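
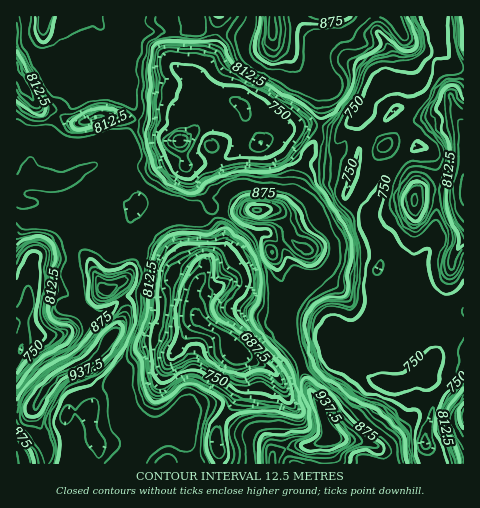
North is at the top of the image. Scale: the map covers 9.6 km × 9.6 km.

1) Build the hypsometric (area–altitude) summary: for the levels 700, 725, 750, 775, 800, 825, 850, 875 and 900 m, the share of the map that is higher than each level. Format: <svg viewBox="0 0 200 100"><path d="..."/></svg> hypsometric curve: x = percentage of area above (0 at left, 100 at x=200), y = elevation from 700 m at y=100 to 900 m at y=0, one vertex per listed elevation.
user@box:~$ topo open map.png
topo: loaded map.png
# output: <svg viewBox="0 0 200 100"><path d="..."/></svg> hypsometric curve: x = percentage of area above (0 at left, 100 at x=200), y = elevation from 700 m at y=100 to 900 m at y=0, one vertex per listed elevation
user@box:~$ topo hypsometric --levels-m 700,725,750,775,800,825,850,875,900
<svg viewBox="0 0 200 100"><path d="M193 100l-3-12-36-13-29-13-13-12-13-12-23-13-56-13-8-12"/></svg>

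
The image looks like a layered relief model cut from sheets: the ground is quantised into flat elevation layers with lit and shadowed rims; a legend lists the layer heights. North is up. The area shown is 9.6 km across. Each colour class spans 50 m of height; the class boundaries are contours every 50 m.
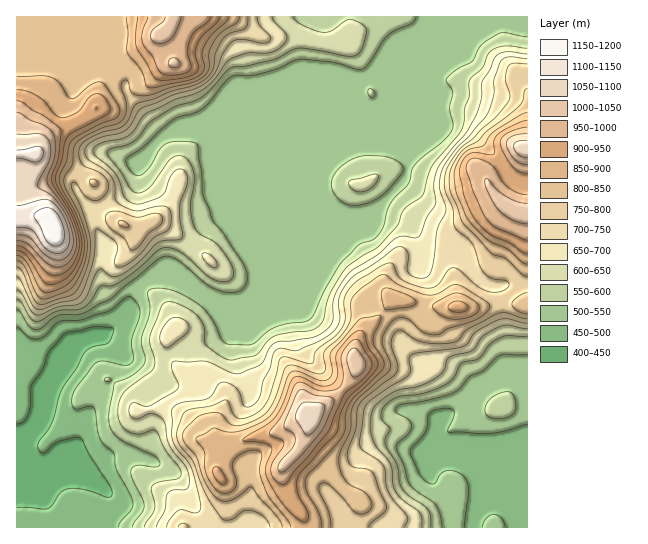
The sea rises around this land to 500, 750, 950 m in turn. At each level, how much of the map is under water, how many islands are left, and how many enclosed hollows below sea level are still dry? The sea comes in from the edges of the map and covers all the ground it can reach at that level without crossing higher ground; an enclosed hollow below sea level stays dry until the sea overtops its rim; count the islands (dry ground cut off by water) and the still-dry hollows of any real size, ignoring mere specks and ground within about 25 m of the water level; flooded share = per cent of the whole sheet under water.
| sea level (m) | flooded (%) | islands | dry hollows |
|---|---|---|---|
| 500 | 11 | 0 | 0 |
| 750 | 69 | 1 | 0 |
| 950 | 93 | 1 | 0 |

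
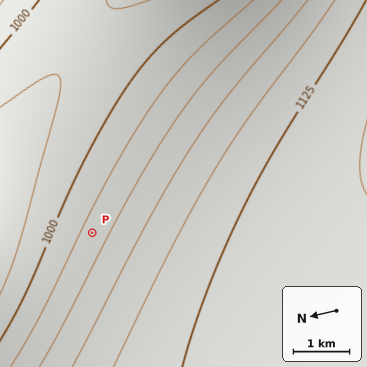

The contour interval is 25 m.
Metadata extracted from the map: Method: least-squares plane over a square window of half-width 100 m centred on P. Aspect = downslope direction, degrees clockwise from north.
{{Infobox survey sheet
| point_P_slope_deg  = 3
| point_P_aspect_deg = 39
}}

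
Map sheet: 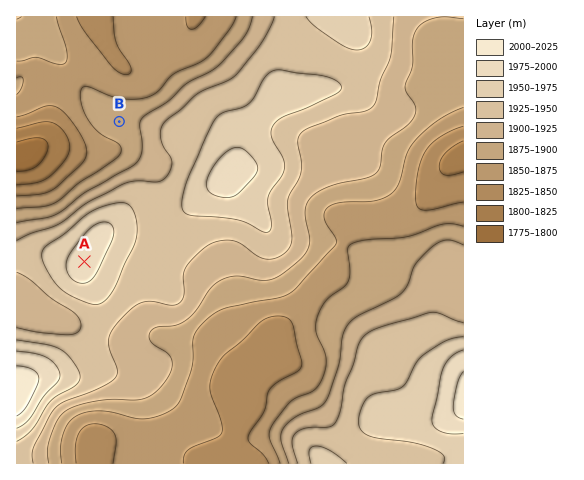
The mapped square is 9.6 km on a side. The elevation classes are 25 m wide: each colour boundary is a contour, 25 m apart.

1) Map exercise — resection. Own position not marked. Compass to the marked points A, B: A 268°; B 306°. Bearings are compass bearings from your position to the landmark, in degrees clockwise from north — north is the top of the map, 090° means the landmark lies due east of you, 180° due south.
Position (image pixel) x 302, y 254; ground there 1905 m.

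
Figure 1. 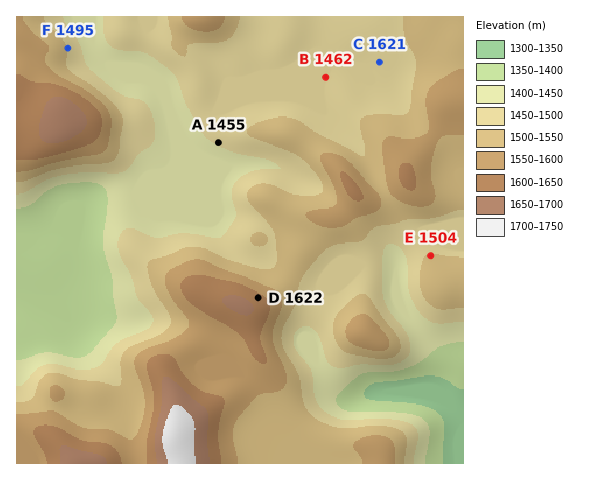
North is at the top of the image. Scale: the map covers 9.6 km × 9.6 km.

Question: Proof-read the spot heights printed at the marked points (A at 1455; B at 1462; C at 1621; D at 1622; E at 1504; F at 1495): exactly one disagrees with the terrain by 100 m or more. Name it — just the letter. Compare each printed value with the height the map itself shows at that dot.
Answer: C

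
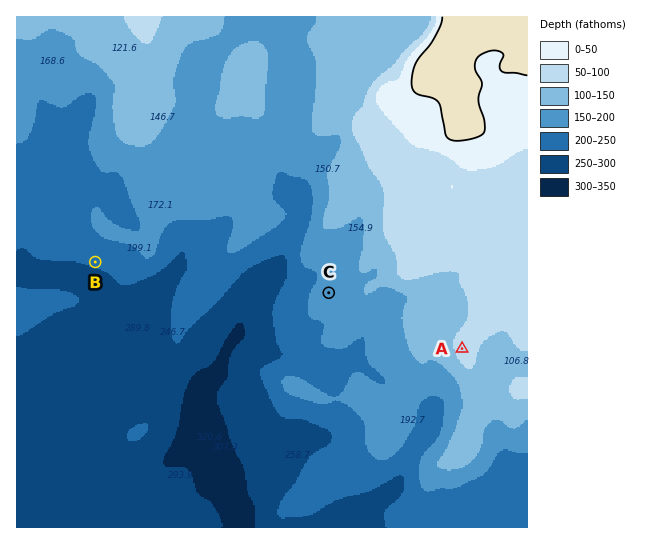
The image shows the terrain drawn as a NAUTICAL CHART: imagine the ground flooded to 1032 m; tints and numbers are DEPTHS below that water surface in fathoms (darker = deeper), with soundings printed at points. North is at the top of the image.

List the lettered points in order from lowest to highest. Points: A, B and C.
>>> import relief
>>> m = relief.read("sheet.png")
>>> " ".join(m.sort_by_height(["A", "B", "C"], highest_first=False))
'B C A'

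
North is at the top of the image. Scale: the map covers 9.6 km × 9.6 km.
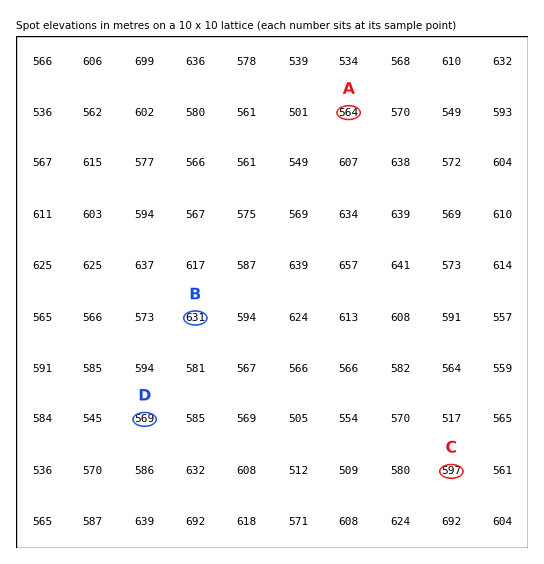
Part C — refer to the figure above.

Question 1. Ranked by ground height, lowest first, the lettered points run A D C B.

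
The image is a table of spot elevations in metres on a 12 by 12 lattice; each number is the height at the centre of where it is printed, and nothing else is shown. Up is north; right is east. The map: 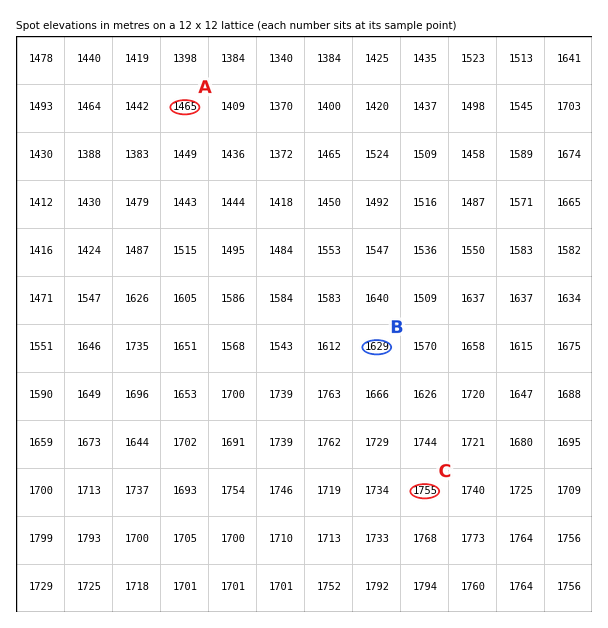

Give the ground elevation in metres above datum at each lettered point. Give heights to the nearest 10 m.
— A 1460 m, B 1630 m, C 1750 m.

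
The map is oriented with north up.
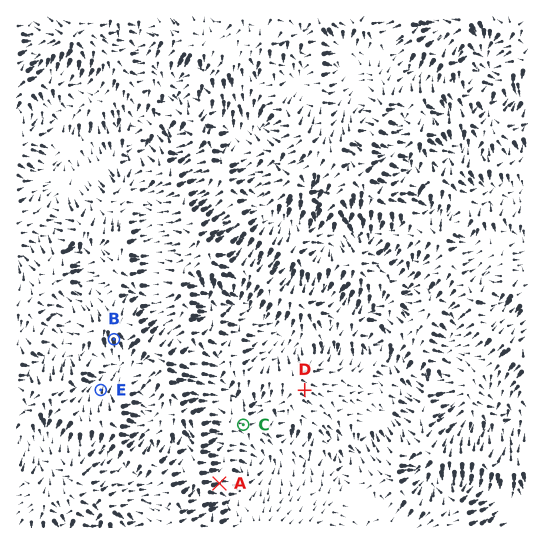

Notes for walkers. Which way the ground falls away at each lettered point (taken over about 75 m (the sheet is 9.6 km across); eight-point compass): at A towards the E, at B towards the S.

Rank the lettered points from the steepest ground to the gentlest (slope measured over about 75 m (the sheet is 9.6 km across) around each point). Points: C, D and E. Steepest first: E D C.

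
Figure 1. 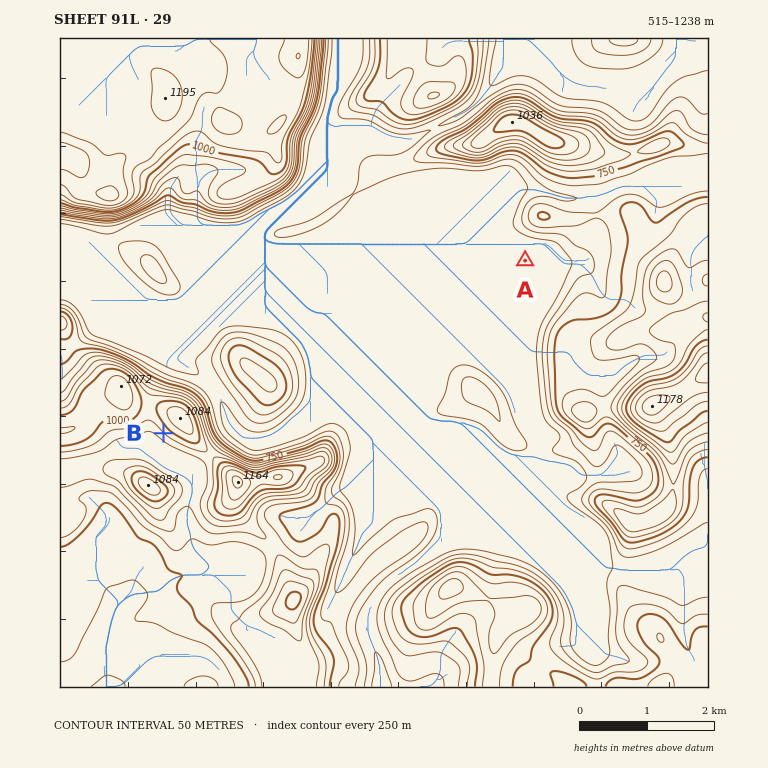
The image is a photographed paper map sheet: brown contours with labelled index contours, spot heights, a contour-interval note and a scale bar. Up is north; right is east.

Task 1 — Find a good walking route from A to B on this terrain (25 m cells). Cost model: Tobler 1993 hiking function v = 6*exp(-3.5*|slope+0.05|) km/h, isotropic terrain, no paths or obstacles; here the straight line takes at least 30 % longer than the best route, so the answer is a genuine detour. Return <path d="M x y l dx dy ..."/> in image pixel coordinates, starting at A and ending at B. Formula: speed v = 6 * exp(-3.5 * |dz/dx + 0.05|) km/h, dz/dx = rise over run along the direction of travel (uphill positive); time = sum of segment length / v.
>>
<path d="M525 261l-105 104-17 9-18 18-61 31-15 15-51 25-10 0-34-16 2 3-7-3 0 3-3 2-9 0-30-16-4-3"/>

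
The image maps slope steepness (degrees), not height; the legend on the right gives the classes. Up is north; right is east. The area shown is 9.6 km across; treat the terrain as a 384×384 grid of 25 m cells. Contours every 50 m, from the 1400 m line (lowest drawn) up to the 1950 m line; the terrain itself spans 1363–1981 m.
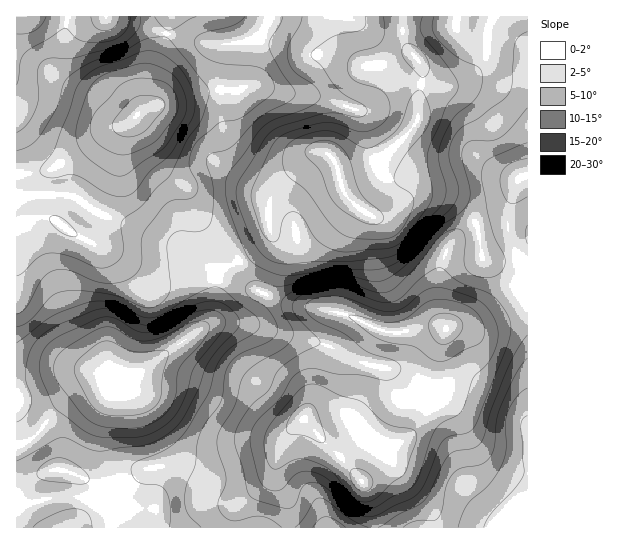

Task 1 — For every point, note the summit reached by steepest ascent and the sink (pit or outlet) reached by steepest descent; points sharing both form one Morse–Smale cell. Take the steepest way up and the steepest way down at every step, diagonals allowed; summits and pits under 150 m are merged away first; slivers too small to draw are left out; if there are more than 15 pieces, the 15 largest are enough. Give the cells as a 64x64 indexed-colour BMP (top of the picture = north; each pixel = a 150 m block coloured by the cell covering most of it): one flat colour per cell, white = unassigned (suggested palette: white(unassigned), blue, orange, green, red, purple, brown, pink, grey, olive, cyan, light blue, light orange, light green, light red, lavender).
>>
<image width="64" height="64" href="data:image/bmp;base64,Qk12CAAAAAAAAHYAAAAoAAAAQAAAAEAAAAABAAQAAAAAAAAIAAATCwAAEwsAABAAAAAAAAAA////ALR3HwAOf/8ALKAsACgn1gC9Z5QAS1aMAMJ34wB/f38AIr28AM++FwDox64AeLv/AIrfmACWmP8A1bDFACIiIiIiIiIiIhERERERERERVVVVVVVVVVVVVVVVVVVVIiIiIiIiIiIiERERERERERFVVVVVVVVVVVVVVVVVVVUiIiIiIiIREREREREREREREVVVVVVVVVVVVVVVVVVVVSIiIiIiIhERERERERERERERVVVVVVVVVVVVVVVVVVVVIiIiIiIiERERERERERERERVVVVVVVVVVVVVVVVVVVVUiIiIiIiIRERERERERERERFVVVVVVVVVVVVVVVVVVVVSIiIiIiIhEREREREREREREVVVVVVVVVVVVVVVVVVVVVIiIiIiIhEREREREREREREVVVVVVVEVVVVVVVVVVVVVUiIiIiIiERERERERERERERFVVVVVERFVVVVVVVVVVVVSIiIiIiIREREREREREREREVVVVVEREVVVVVVVVVVVVVIiIiIiIhERERERERERERERVVVVEREREVVVVVVVVVVVUiIiIiIiEREREREREREREREVVVEREREREVVVVVVVVVVSIiIiIiIRERERERERERERERFVERERERERFVVVVVVVVVIiIiIiIhERERERERERERERERERERERERERVVVVVVVVUiIiIiIiIRERERERERERERERERERERERERFVVVVVVVVSIiIiIiIhERERERERERERERERERERERERERVVVVVVVVIiIiIiIiEREREREREREREREREREREREREREVVVVVVVUiIiIiIiIRERERERERERERERERERERERERERFVVVVVVSIiIiIiIhEREREREREREREREREREREREREREVVVVVVVIiIiIiIiISERERERERERERERERERERERERERVVVVVVUiIiIiIiIiIiERERERERERERERERERERERERVVVVVVVSIiIiIiIiIiIhERERERERERERERERERERERFVVVVVVVIiIiIiIiIiIiIhEREREREREREREREREREREVVVVVVVUiIiIiIiIiIiIiIRERERERERERERERERERERVVVVVVVSIiIiIiIiIiIiIiEREREREREREREREREREREVVVVVVVIiIiIiIiIiIiIiIiEREREREREREREURERERBERFVVVUiIiIiIiIiIiIiIiIRERERERERERFEREREREERERFVVSIiIiIiIiIiIiIiIiERERERERREREREREREQRERERFVIiIiIiIiIiIiIiIiIRERERRERERERERERERBERERERUiIiIiIiIiIiIiIiIhEREUREREREREREREREERERERESIiIiIiIiIiIiIiIiERFEREREREREREREREQRERERERIiIiIiIiIiIiIiIiIREURERERERERERERERBEREREREiIiIiIiIiIiIiIiIiEUREREREREREREREREERERERESIiIiIiIiIiIiIiIiIiREREREREREREREREQRERERERIiIiIiIiIiIiIiIiIiMzREREREREREREREREEREREREiIiIiIiIiIiIiIiIiMzM0REREREREREREREQRERERESIiIiIiIiIiIiIiIiIzMzNEREREREREREREREERERERIiIiIiIiIiIiIiIiMzMzM0REREREREREREREREEREREiIiIiIiIiIiIiIiMzMzMzREREREREREREREREREERESIiIiIiIiIiIiIiIzMzMzNEREREREREREREREREREERIiIiIiIiIiIiIiIzMzMzM0RERERERERERERERERERBEiIiIiIiIiIiIiIjMzMzMzREREREREREREREREREREESIiIiIiIiIiIiIjMzMzMzM0REREREREREREREREREQRIiIiIiIiIiIiIjMzMzMzMzNEREREREREREREREREREFmYiIiIiIiIiIjMzMzMzMzMzRERERERERERERERERERGZmYiIiIiIiIjMzMzMzMzMzM0REMzNEREREREREREREZmZmYiIiIiIjMzMzMzMzMzMzNEMzMzNERERERERERERmZmZmIiIiIiMzMzMzMzMzMzMzMzMzMzRERERERERERGZmZmZmIiIiMzMzMzMzMzMzMzMzMzMzM0REREREREREZmZmZmZiIiIzMzMzMzMzMzMzMzMzMzMzNERERERERERmZmZmZmZmIzMzMzMzMzMzMzMzMzMzMzMzRERERERERGZmZmZmZmZjMzMzMzMzMzMzMzMzMzMzMzNEREREREREZmZmZmZmZmYzMzMzMzMzMzMzMzMzMzMzM0RERERERERmZmZmZmZmZmMzMzMzMzMzMzMzMzMzMzMzRERERERERGZmZmZmZmZmYzMzMzMzMzMzMzMzMzMzMzNEREREREREZmZmZmZmZmZjMzMzMzMzMzMzMzMzMzMzMzRERERERERmZmZmZmZmZmMzMzMzMzMzMzMzMzMzMzMzMzMzNERERGZmZmZmZmZmYzMzMzMzMzMzMzMzMzMzMzMzMzMzREREZmZmZmZmZmZmMzMzMzMzMzMzMzMzMzMzMzMzMzM0RERmZmZmZmZmZmYzMzMzMzMzMzMzMzMzMzMzMzMzMzRERGZmZmZmZmZmZjMzMzMzMzMzMzMzMzMzMzMzMzMzNEREZmZmZmZmZmZmYzMzMzMzMzMzMzMzMzMzMzMzMzM0RERmZmZmZmZmZmZjMzMzMzMzMzMzMzMzMzMzMzMzMzRERGZmZmZmZmZmZmMzMzMzMzMzMzMzMzMzMzMzMzMzNERE"/>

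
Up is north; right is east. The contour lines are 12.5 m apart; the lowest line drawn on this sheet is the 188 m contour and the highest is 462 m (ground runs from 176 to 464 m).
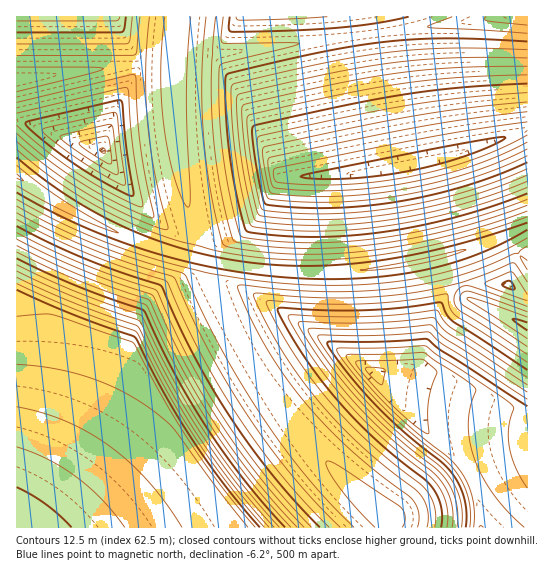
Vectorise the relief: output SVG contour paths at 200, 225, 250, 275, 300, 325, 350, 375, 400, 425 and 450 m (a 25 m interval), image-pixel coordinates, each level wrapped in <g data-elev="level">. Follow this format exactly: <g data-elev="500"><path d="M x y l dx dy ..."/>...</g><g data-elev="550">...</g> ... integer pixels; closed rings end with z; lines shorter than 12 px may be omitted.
<g data-elev="200"><path d="M17 447l31 12 29 18 25 23 23 27"/></g><g data-elev="225"><path d="M17 364l36 4 34 9 32 13 29 17 26 22 39 54 35 44"/></g><g data-elev="250"><path d="M17 290l53 23 65 25 28 54 28 46 33 47 36 42"/><path d="M306 178l-5-1 12-4 133-27 51-8 6-1 3 1-15 8-24 9-56 15-54 8-30 1z"/></g><g data-elev="275"><path d="M426 433l-17-13-22-20-25-27-6-11 3-1 62-2 4 1 10 9 2 4-8 24-1 17 1 19z"/><path d="M17 277l55 25 66 25 29 58 30 49 34 48 38 45"/><path d="M527 142l-36 17-41 14-44 10-44 6-44 2-43-3-4-5-3-18 0-6 3-2 98-20 81-15 77-10"/></g><g data-elev="300"><path d="M470 527l0-14-2-15-5-14-7-13-11-11-36-29-29-28-32-36-10-13-1-5 89-3 12 10 67 43 9 8-6 23 3 23 6 17 10 18"/><path d="M17 265l56 25 69 26 29 60 32 54 37 51 39 46"/><path d="M527 156l-52 21-58 15-60 9-58 1-28-3-4-2-6-24-4-31 1-5 3-1 128-27 66-10 72-6"/></g><g data-elev="325"><path d="M461 527l1-13-2-13-4-14-7-11-11-11-43-35-28-28-32-39-15-21-2-6 61-1 50-3 14 13 84 54"/><path d="M17 252l61 28 68 25 32 66 32 54 39 54 42 48"/><path d="M527 169l-30 12-32 11-35 9-35 7-33 4-32 2-32-1-32-2-5-4-5-18-6-34-3-33 1-5 3-3 131-27 68-9 77-3"/><path d="M103 153l-3-2 0-2 5 0 0 4z"/></g><g data-elev="350"><path d="M452 527l1-12-2-12-4-12-6-10-9-10-45-36-32-32-33-41-18-27-6-12 4-1 73 1 59-5 13 15 80 52"/><path d="M17 239l62 30 74 26 32 68 34 58 40 56 45 50"/><path d="M527 181l-32 13-34 11-36 8-35 7-35 4-33 1-33 0-31-4-3-1-2-3-9-42-5-37-3-36 2-7 3-1 81-19 55-10 68-7 82 0"/><path d="M115 174l-36-21-15-11-4-5 6-3 45-9 2 5 5 40 0 4z"/></g><g data-elev="375"><path d="M441 527l1-10-1-11-3-9-6-10-7-8-50-40-37-38-20-24-16-24-19-32-5-12 4-1 44 2 41 0 35-2 39-6 6 13 6 6 74 49"/><path d="M510 289l-7-3 0-3 6-2 2 1 4 7z"/><path d="M17 226l66 32 78 28 32 67 37 64 43 58 47 52"/><path d="M130 196l-31-16-31-21-36-28-6-6 0-3 95-22 2 5 3 44 8 44-1 3z"/><path d="M527 193l-34 13-38 11-37 9-36 6-35 4-34 1-34-1-30-4-3-2-3-9-11-51-5-41-2-42 1-10 3-4 77-18 55-10 37-4 37-3 92 3"/><path d="M126 17l-2 12-3 3-104 0"/><path d="M409 17l-34 6-37 5-104 4-5-2 1-13"/></g><g data-elev="400"><path d="M427 527l1-9 0-8-7-15-60-50-23-22-21-24-19-25-19-28-18-33-7-19 4-1 41 4 38 1 64-4 29-4 32-8 51-19 4 3 10 16"/><path d="M527 306l-60-20-8 2-3 5-2 5 1 7 4 5 68 44"/><path d="M17 213l35 18 37 17 85 30 33 70 40 67 23 32 23 29 22 26 25 25"/><path d="M527 205l-37 13-40 12-39 8-38 7-36 3-36 0-36-2-30-4-3-5-9-38-10-62-2-60 5-60"/><path d="M17 102l113-27 5 0 6 73 13 69-4 1-16-7-47-24-36-25-34-29"/><path d="M140 17l-3 34-3 4-117 0"/><path d="M486 17l-2 2 2 2 41 4"/></g><g data-elev="425"><path d="M402 527l3-5 0-7-2-5-4-4-60-40-9-5-4 1 3 9 10 16 17 20 19 20"/><path d="M527 317l-50-18-10-1 2 3 58 38"/><path d="M527 217l-74 23-38 9-36 6-33 4-33 1-32-1-32-3-31-5-40-10-52-20-28-14-28-17-27-19-26-22"/><path d="M17 199l30 17 32 15 34 14 34 12 63 16 77 11 35 1 35 0 33-3 31-4 29-7 27-9 25-11 25-13"/><path d="M165 17l-4 54 3 54 5 30 6 26 8 21 3 4 3 1 1-13-4-104 5-73"/></g><g data-elev="450"><path d="M360 270l16 0 39-5 28-7 23-8-6 0-50 11z"/><path d="M17 186l55 29 29 12 17 6-56-34-45-34"/></g>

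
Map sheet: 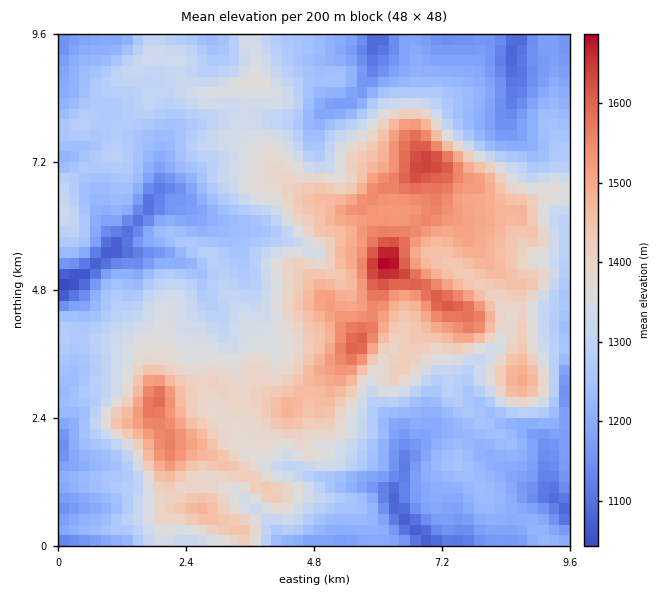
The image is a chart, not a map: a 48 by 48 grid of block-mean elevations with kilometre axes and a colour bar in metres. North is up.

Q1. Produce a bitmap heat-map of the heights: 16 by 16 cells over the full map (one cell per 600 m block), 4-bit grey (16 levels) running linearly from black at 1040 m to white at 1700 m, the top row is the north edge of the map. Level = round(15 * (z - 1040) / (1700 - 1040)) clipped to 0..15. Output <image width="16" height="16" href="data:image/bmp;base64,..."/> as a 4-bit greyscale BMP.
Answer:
<image width="16" height="16" href="data:image/bmp;base64,Qk32AAAAAAAAAHYAAAAoAAAAEAAAABAAAAABAAQAAAAAAIAAAAATCwAAEwsAABAAAAAAAAAAAAAAABEREQAiIiIAMzMzAERERABVVVUAZmZmAHd3dwCIiIgAmZmZAKqqqgC7u7sAzMzMAN3d3QDu7u4A////ADRniWVEMiMzNGmYh1QjRDJFepl3ZTNUMkermIiGM0RDV6uImpdlVoVWiYiJuYdnplZ3d3ismaiGNWdmebu7yYYTRVVpnOuZl1IkVVeb2qqXZCNFaKu8updVQ1eIis3Jd1VUZ3ZovIVFVVVnZUWIUzRFZmd1Q0RDIzRmVmVCIzMj"/>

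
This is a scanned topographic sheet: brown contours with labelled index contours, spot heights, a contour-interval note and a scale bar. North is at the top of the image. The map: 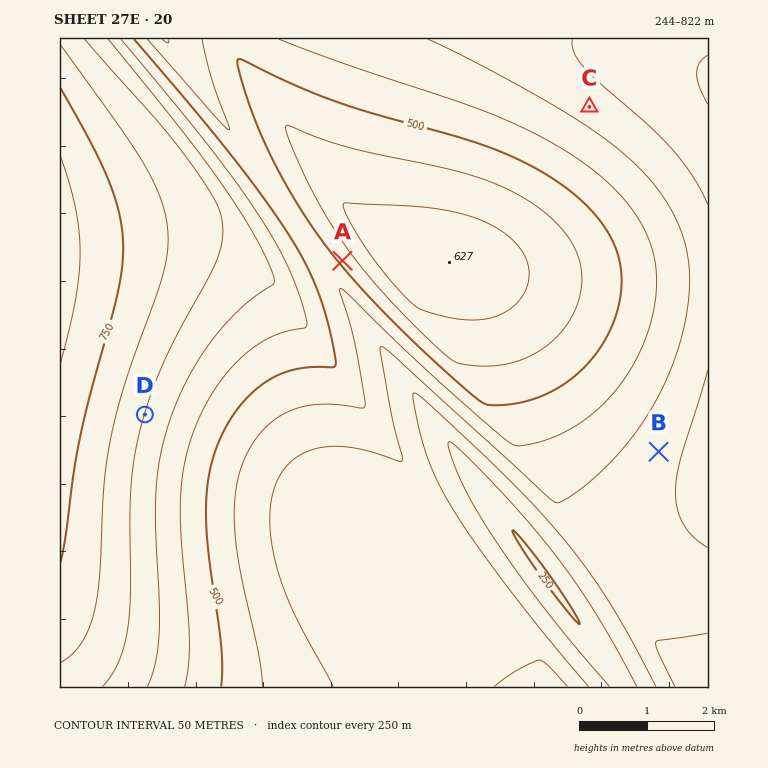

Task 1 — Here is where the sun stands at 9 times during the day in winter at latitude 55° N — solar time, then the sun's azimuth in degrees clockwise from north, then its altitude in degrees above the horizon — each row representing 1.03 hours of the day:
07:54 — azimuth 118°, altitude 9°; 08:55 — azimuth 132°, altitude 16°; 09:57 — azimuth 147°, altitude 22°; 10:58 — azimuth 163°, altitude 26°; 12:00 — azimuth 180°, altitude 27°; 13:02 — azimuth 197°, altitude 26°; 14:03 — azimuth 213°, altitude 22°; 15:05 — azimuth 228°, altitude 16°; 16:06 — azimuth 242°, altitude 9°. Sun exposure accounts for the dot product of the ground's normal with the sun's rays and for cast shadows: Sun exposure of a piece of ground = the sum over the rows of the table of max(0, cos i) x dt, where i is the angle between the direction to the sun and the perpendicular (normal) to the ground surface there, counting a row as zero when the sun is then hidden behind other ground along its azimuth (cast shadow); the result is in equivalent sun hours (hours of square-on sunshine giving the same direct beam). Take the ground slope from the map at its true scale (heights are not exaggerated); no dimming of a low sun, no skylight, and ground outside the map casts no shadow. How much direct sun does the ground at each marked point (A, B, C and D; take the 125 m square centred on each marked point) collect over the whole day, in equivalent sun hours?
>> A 3.9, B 3.2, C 2.6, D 3.2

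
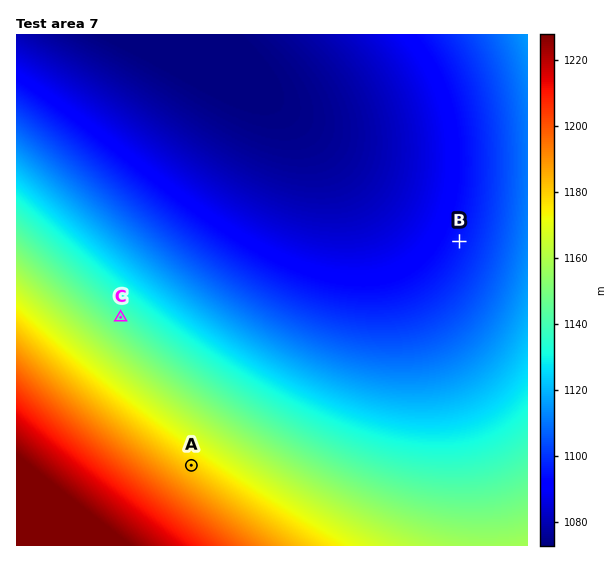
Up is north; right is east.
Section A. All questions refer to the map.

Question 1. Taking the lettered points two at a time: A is above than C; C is above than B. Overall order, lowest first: B C A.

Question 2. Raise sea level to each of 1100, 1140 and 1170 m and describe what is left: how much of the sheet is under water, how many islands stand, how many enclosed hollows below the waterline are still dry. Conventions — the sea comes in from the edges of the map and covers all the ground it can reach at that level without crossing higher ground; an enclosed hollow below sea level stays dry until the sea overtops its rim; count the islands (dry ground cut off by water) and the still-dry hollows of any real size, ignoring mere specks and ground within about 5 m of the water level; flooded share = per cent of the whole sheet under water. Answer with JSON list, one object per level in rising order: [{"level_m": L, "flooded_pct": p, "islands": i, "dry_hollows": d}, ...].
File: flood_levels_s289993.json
[{"level_m": 1100, "flooded_pct": 38, "islands": 0, "dry_hollows": 0}, {"level_m": 1140, "flooded_pct": 70, "islands": 0, "dry_hollows": 0}, {"level_m": 1170, "flooded_pct": 85, "islands": 0, "dry_hollows": 0}]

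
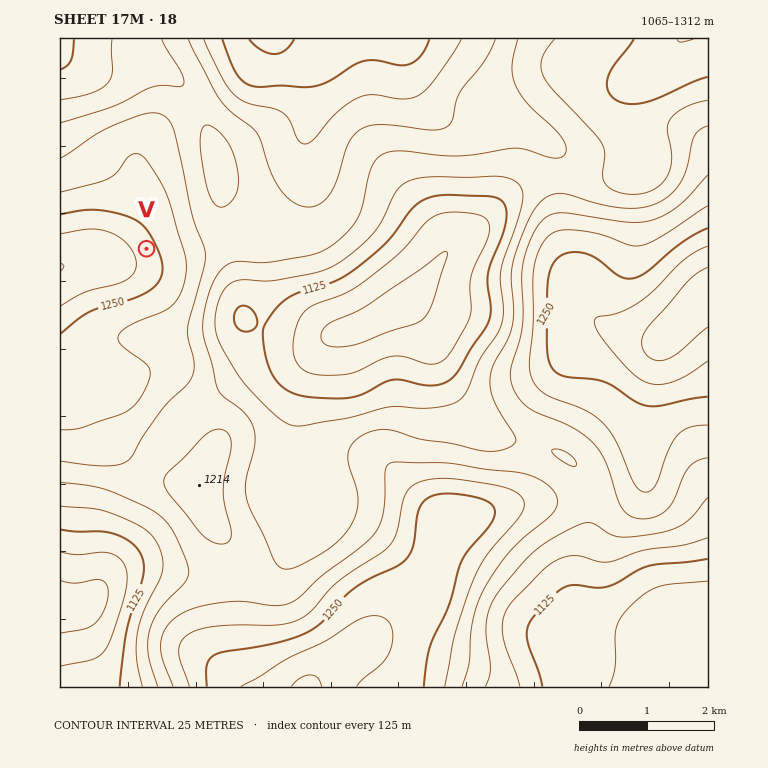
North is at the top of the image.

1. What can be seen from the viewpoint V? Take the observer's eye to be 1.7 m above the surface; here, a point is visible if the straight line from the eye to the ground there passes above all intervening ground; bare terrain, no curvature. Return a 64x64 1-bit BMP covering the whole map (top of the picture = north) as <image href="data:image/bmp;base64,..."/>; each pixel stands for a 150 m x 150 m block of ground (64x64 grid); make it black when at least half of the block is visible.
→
<image width="64" height="64" href="data:image/bmp;base64,Qk0+AgAAAAAAAD4AAAAoAAAAQAAAAEAAAAABAAEAAAAAAAACAAATCwAAEwsAAAIAAAAAAAAA////AAAAAAAAAD/AAAAAAAAAP8AAAAAAAAA/4AAAAAAAAB/4AAAAAAAAH/4AAAAAAAAP/wAAAAAAAAf/gAAAAAAAA/+AAAAAAAAB/+AAAAAAAAH/8AAAAAAAAP/4AAAAAAAA//gAAAAAAAD/+AAAAAAAAH/4AAAAAAAAf/gAAAAAAAB//AAAAAAAAH/+AAEAAAAAf/+AA4AAAAB///AHgAAAAH///g/AAAAAf///v8AAAAD/////wAAAAP/////AAAAA/////8AAAAD/////wAAAAP/////AAAAA/////8AAAAB/////wAAAAD///8HAAAAAH///wcAAAAAP///BwAAAAAf//8PgAAAAB///5+AAAAAD////4AAAAAP////wAAAAA/////gAAAAD/////AAAAA////D8AAAAAB//8D4AAAOAB//wPwAAD4AB/+AfAAA/wAD/4B8B4H/AAH/gDwHg/8AAP+APAOD/4AAf4A8A4P/gAB/ADwDg/+AAH8APAOD/4AAfwA8A4P/gAB/ADwHg/8AAf8APAeD/wAH/4A8D4f/AB//ADwPh/8AP/8APAeP/wD//gA8AN//Af/8ADwAP/8D+DgAPAA//4/gAAAcAD///8AAAAwAP///wAAAAAA////AAAAAAD///8AAAAAAP4//gAAAAAB/B7+AAAAAAP4DH4AAAAA=="/>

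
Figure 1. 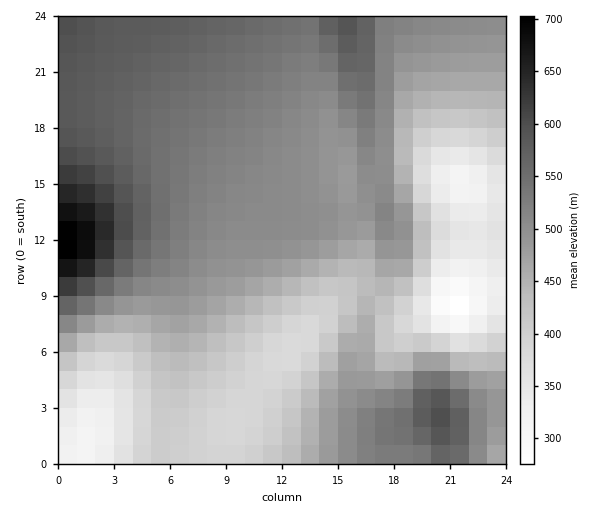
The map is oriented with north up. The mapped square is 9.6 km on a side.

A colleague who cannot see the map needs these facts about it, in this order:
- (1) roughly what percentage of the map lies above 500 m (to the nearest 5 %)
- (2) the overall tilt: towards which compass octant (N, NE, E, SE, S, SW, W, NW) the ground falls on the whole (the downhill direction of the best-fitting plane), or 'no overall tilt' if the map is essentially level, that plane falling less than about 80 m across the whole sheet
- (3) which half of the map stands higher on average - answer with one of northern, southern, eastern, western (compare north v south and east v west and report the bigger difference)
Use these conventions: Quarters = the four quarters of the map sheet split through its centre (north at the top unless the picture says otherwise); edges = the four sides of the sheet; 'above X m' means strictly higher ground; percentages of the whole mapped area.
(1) Ground above 500 m makes up about 45 % of the sheet.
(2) The general tilt is down to the south-east (the land rises towards the north-west).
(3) On average the northern half of the map is the higher ground.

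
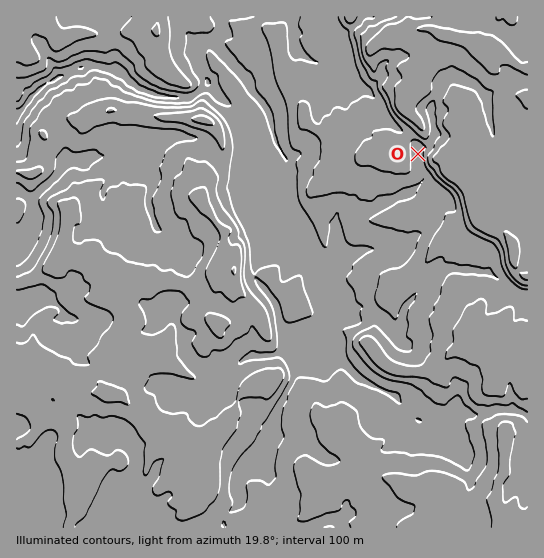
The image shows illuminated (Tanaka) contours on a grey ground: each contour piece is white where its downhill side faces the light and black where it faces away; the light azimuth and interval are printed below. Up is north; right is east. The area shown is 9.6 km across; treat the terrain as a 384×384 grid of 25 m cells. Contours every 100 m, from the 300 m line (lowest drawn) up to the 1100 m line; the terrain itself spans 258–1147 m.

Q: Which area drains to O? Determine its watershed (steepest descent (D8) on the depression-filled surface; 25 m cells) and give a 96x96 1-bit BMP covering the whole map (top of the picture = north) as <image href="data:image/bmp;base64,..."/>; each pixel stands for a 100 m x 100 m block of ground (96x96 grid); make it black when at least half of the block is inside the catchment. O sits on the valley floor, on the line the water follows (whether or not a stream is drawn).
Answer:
<image width="96" height="96" href="data:image/bmp;base64,Qk2+BAAAAAAAAD4AAAAoAAAAYAAAAGAAAAABAAEAAAAAAIAEAAATCwAAEwsAAAIAAAAAAAAA////AAAAAAAAAAAAAAAAAAAAAAAAAAAAAAAAAAAAAAAAAAAAAAAAAAAAAAAAAAAAAAAAAAAAAAAAAAAAAAAAAAAAAAAAAAAAAAAAAAAAAAAAAAAAAAAAAAAAAAAAAAAAAAAAAAAAAAAAAAAAAAAAAAAAAAAAAAAAAAAAAAAAAAAAAAAAAAAAAAAAAAAAAAAAAAAAAAAAAAAAAAAAAAAAAAAAAAAAAAAAAAAAAAAAAAAAAAAAAAAAAAAAAAAAAAAAAAAAAAAAAAAAAAAAAAAAAAAAAAAAAAAAAAAAAAAAAAAAAAAAAAAAAAAAAAAAAAAAAAAAAAAAAAAAAAAAAAAAAAAAAAAAAAAAAAAAAAAAAAAAAAAAAAAAAAAAAAAAAAAAAAAAAAAAAAAAAAAAAAAAAAAAAAAAAAAAAAAAAAAAAAAAAAAAAAAAAAAAAAAAAAAAAAAAAAAAAAAAAAAAAAAAAAAAAAAAAAAAAAAAAAAAAAAAAAAAAAAAAAAAAAAAAAAAAAAAAAAAAAAAAAAAAAAAAAAAAAAAAAAAAAAAAAAAAAAAAAAAAAAAAAAAAAAAAAAAAAAAAAAAAAAAAAAAAAAAAAAAAAAAAAAAAAAAAAAAAAAAAAAAAAAAAAAAAAAAAAAAAAAAAAAAAAAAAAAAAAAAAAAAAAAAAAAAAAAAAAAAAAAAAAAAAAAAAAAAAAAAAAAAAAAAAAAAAAAAAAAAAAAAAAAAAAAAAAAAAAAAAAAAAAAAAAAAAAAAAAAAAAAAAAAAAAAAAAAAAAEAAAAAAAAAAAAAAAMAAAAAAAAAAAAAAAcAAAAAAAAAAAAAAAcAAAAAAAAAAAAAAAcAAAAAAAAAAAAAAAcAAAAAAAAAAAAAAAcAAAAAAAAAAAAAAA8AAAAAAAAAAAAAAB8AAAAAAAAAAAAAAP8AAAAAAAAAAAAAAf8AAAAAAAAAAAAAA/8AAAAAAAAAAAAAA/8AAAAAAAAAAAAAA/8AAAAAAAAAAAAAA/8AAAAAAAAAAAAAB/8AAAAAAAAAAAAAD/8AAAAAAAAAAAAAD/8AAAAAAAAAAAAAH/8AAAAAAAAAAAAAf/8AAAAAAAAAAAAAf/8AAAAAAAAAAAAAf/8AAAAAAAAAAAAD//8AAAAAAAAAAAD///8AAAAAAAAAAAD///8AAAAAAAAAAAB///8AAAAAAAAAAAA///8AAAAAAAAAAAAf//8AAAAAAAAAAAAP//8AAAAAAAAAAAAf//8AAAAAAAAAAAA///8AAAAAAAAAAAB///8AAAAAAAAAAAD///8AAAAAAAAAAAB///8AAAAAAAAAAAB///8AAAAAAAAAAAA///8AAAAAAAAAAAA///8AAAAAAAAAAAAf//8AAAAAAAAAAAAP//8AAAAAAAAAAAAH//wAAAAAAAAAAAAD//gAAAAAAAAAAAAD/+AAAAAAAAAAAAAD/gAAAAAAAAAAAAAD/AAAAAAAAAAAAAAB8AAAAAAAAAAAAAAAAAAAAAAAAAAAAAAAAAAAAAAAAAAAAAAAAAAAAAAAAAAAAAAAAAA="/>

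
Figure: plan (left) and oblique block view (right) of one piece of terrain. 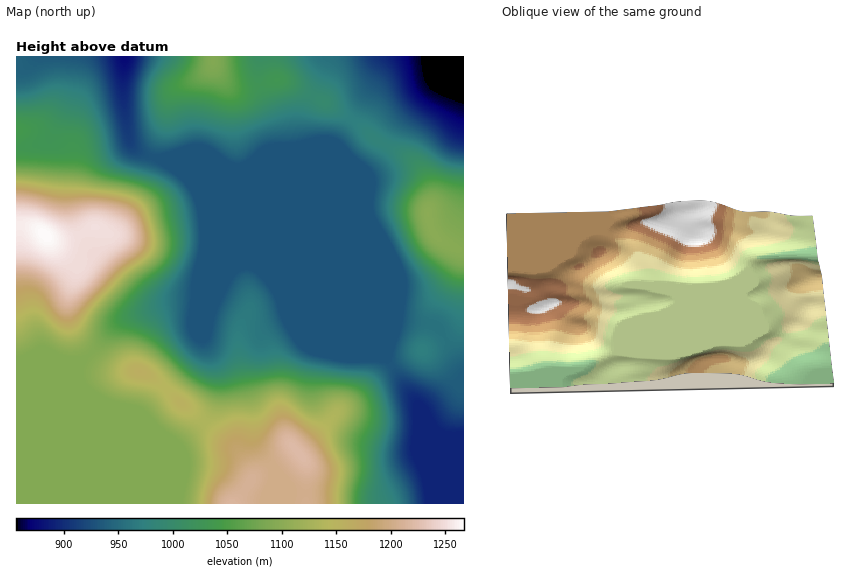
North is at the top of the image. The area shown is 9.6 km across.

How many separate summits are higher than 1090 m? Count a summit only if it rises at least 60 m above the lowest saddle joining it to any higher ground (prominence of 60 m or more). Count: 3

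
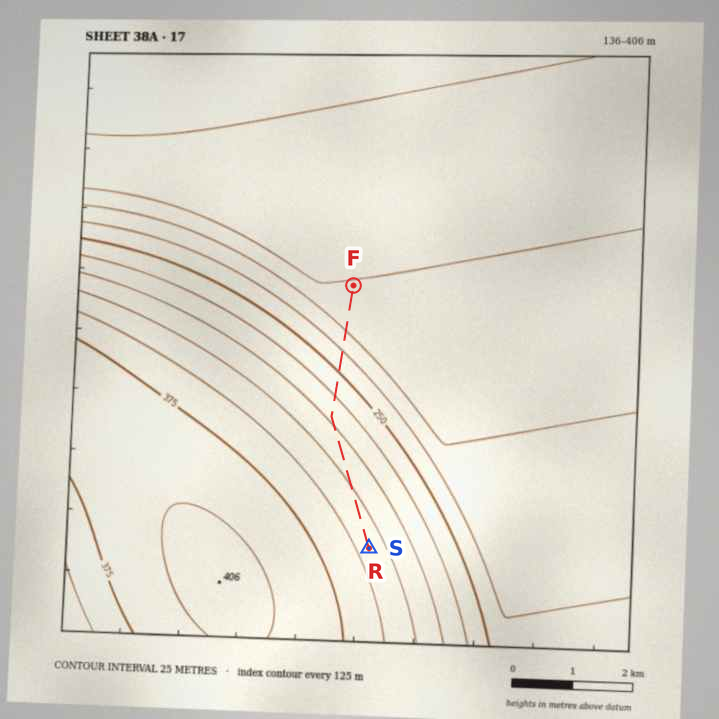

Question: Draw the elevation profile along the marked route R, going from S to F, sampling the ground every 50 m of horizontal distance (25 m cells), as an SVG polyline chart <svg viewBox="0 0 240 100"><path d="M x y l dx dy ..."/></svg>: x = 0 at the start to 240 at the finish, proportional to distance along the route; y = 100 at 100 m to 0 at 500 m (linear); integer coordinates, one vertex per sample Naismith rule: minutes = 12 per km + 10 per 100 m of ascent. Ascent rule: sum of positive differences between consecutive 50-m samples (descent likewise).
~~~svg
<svg viewBox="0 0 240 100"><path d="M0 40l3 0 2 0 3 0 3 1 3 0 2 0 3 0 3 0 2 0 3 0 3 1 3 0 2 0 3 0 3 0 3 1 2 0 3 0 3 0 2 1 3 0 3 0 3 0 2 1 3 0 3 0 2 0 3 1 3 0 3 0 2 1 3 0 3 0 2 0 3 1 3 0 3 0 2 1 3 0 3 1 2 0 3 0 3 1 3 0 2 0 3 1 3 1 3 1 2 0 3 1 3 1 2 1 3 0 3 1 3 1 2 1 3 0 3 1 2 1 3 1 3 1 3 1 2 1 3 0 3 1 2 1 3 1 3 1 3 1 2 1 3 1 3 1 3 1 2 1 3 1 3 1 2 1 3 0 3 1 3 0 2 0 3 0 3 0 2 1 3 0 3 0 3 0 2 0 1 0"/></svg>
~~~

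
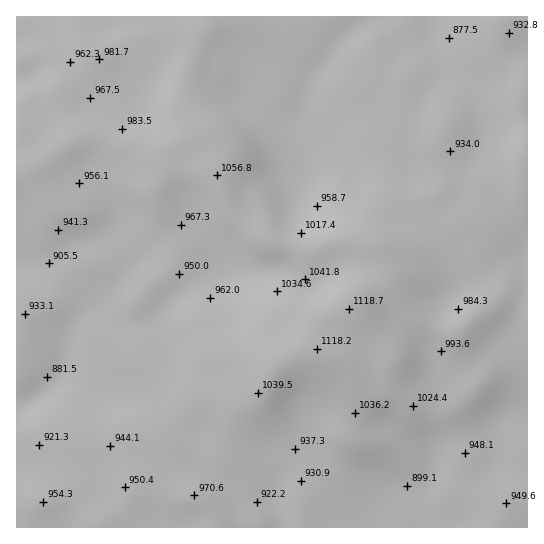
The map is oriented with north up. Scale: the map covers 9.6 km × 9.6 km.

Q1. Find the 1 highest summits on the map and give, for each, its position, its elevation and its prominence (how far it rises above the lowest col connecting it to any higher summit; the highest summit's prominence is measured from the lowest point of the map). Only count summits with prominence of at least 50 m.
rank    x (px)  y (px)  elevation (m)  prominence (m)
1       349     309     1119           258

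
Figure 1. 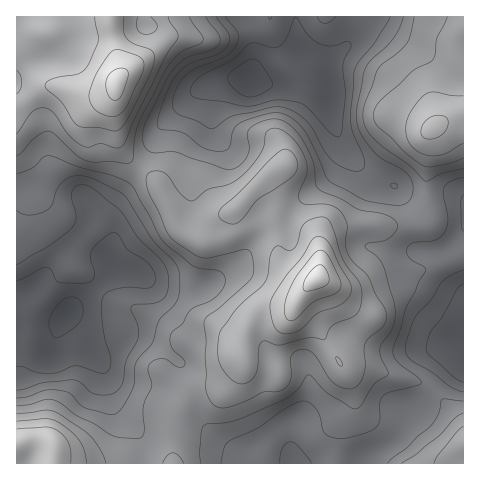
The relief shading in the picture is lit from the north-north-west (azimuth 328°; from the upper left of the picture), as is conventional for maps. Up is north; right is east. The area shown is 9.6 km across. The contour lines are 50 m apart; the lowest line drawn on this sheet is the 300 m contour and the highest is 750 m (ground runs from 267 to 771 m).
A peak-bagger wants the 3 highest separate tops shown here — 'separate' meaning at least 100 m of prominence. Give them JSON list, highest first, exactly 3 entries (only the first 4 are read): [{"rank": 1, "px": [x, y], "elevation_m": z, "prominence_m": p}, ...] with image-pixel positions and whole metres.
[{"rank": 1, "px": [318, 278], "elevation_m": 771, "prominence_m": 504}, {"rank": 2, "px": [116, 84], "elevation_m": 769, "prominence_m": 229}, {"rank": 3, "px": [433, 127], "elevation_m": 660, "prominence_m": 170}]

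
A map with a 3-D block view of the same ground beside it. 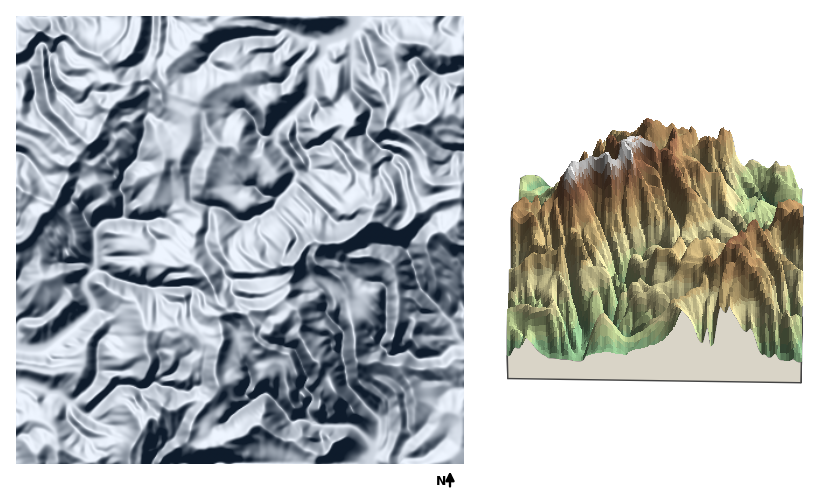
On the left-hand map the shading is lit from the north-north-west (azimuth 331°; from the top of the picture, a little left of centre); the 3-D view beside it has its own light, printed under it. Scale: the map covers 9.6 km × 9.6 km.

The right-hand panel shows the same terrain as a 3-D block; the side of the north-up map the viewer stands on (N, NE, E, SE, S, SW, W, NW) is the N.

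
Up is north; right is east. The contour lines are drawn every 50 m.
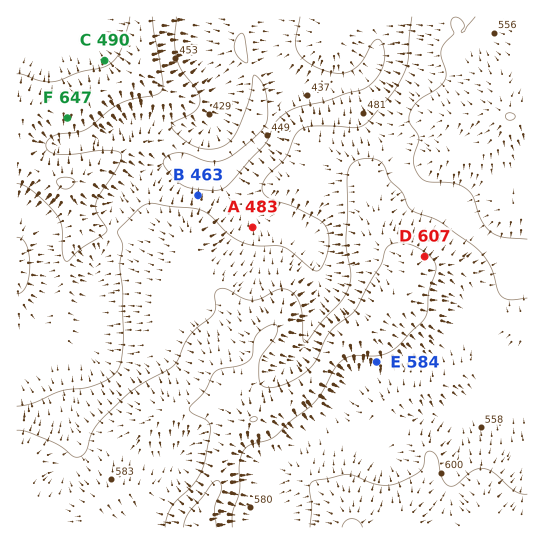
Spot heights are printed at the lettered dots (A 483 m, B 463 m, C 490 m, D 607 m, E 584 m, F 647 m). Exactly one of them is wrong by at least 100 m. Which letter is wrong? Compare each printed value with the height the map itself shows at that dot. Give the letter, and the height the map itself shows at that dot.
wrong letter F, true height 522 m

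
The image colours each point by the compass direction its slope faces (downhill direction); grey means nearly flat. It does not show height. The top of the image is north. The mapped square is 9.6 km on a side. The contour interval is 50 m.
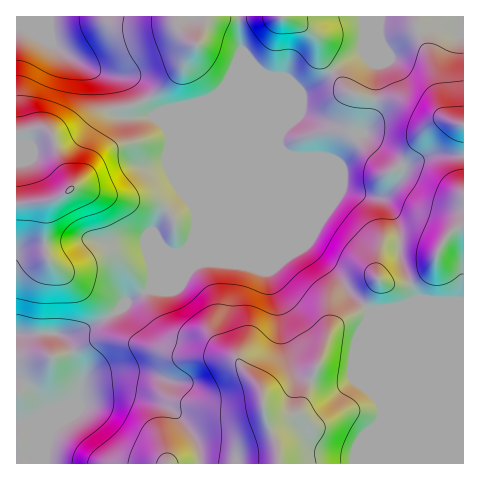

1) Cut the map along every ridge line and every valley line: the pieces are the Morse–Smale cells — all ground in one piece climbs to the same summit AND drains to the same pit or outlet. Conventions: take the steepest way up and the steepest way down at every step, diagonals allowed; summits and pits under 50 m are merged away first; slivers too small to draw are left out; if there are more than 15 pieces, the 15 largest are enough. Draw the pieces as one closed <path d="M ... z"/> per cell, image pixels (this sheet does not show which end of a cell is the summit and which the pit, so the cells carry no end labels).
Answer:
<path d="M307 246l-54 21-31-4-27 1-36 16-12 11-24 13-3 5-9 7-40 18-54 0-1 129 262 1-1-17-11-30 14 1 20-6 31-82 6-6 29-18-18-15-11-18z"/><path d="M113 109l-9 4-6 6-14 21-6 15-1 26-8 10-17 9-36 4 1 130 54 0 25-10 19-10 11-12 21-11 43-45 3-7 3-25-5-12 0-16-23-56-16-14-32 2z"/><path d="M463 305l-54 0-34 5-5 0-5-4-28 18-9 13-6 20-10 19-12 36-20 6-14-1 11 30 1 16 185 1z"/><path d="M444 155l-14 1-20 8-6 5-5 13-17 15-13 0-22-7-7 0-150 62-9 4-23 23 41-16 54 4 54-21 30 27 12 18 18 14 12-25 10 4 15 2 14-6 9-7 5-7 13-28 10-10 9-3 0-68z"/><path d="M283 16l-44 2 2 35-49 120 0 33 4 8 0 16-6 17 73-74 17-39 11-16 10-24 20-13 10-8-11-18-4-17-18-15z"/><path d="M332 72l-11 9-20 13-10 24-11 16-17 39-80 82 157-65 7 0 22 7 13 0 16-14 4-7-1-8-3-2-7 5-6-1-29-31-3-12 5-29-3-4-8-3z"/><path d="M460 16l-98 1 2 17 12 30 0 11-3 36-8 20-4 2 38 32 11-8 16-27 7-7 13-3 18 4 0-96-4-2z"/><path d="M18 21l-2 0 0 182 9 1 30-5 19-13 4-12 0-19 6-15 14-21 6-6 10-4-4-22-6-10-34-19-18-15-11-5z"/><path d="M238 16l-221 0-1 4 25 18 11 5 18 15 34 19 6 10 5 22 26-7 25-16 15-16 8-17 9-10 10-25z"/><path d="M238 17l-30 1-10 25-9 10-8 17-15 16-25 16-27 8 6 8 32-2 12 9 8 14 17 40 3 24 1-35 48-115z"/><path d="M463 226l-8 2-10 10-13 28-5 7-9 7-14 6-15-2-10-4-13 26 4 4 5 0 34-5 54 0z"/><path d="M364 35l-2 18-16 9-14 11 12 15 11 6 3 4-5 29 3 12 29 31 6 1 9-5-39-33 4-2 8-20 3-36 0-11z"/><path d="M362 16l-79 1 15 6 18 15 4 17 12 17 14-10 16-9 2-35z"/><path d="M446 120l-8 1-12 9-12 22-14 14 3 10 1-7 6-5 13-6 12-3 29 0 0-30z"/>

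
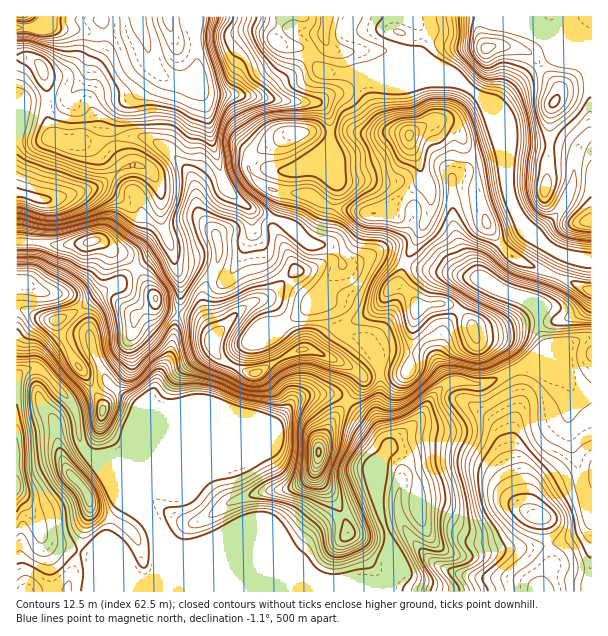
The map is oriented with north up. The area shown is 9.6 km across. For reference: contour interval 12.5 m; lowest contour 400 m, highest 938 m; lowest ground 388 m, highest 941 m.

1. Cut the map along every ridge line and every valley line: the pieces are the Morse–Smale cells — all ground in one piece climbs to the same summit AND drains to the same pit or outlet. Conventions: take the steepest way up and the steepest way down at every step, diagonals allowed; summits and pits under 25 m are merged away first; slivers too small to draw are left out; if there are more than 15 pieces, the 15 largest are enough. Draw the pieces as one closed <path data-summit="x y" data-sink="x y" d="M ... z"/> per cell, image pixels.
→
<path data-summit="537 516" data-sink="17 486" d="M528 366l-9 1-34 17-14 0-10-4-14 4-14 12-13 23-16 13-20 23-4 9-2 37 13 45 1 21 0 9-6 8-14 2-16-3-12 3-18 0-101-40-24 0-12 4-13 0-8-4-9-12 1 33-4 9 0 15 435 1 1-199-14-2-11-11z"/><path data-summit="410 135" data-sink="17 486" d="M399 58l-9 12-13 6-19 4 22 40 10 10 11 3-30 1-24-2-20 2-21-2-18 2-25 14-11 10-4 10 5 9 19 13 37 4 21 12 39 8 18-3 17-17 21-12 5 10 0 17-6 16-20 38 21 7 27 2 33 8 19 12 26 9 9 11 14-25 12-32-13-5-10-8-24-24-10-26-6-48-15-40-31-25z"/><path data-summit="554 102" data-sink="17 27" d="M281 16l-86 0-2 5 0 14 5 25 0 15-7 7-20-2-9-4-8-8-9-30-11-22-87 0-6 10-25 3 0 28 14 1 12 8 6 23 0 31 2 12 6 7 10 3 17-2 13 4 20-6 25-2 26 12 17 17 10 18 4 27 18 23 2 9 0 18-6 15 7 3 8 0 7-8 19-37 0-8-3-16-11-9-15-15-13-44-7-43-5-9 8 5 29 0 51 8 27 1 18-9 12-3 14-11-4-8-31 0-20-23-24-6-3-5 6-18z"/><path data-summit="318 452" data-sink="17 486" d="M333 394l-21 0-12 3-8 5-19 25-57 24-85 1-14 6-21 1 52 56 16 27 12 8 13 0 12-4 60 0 21 8 11 2 28-30 36-18 21-7 2-37 8-15 0-5-10-16-9-8-10-6-15-16z"/><path data-summit="255 374" data-sink="17 486" d="M266 300l-6 0-14 6-31 31-14-17-21-7-4 2-7 44-11 16-4 17-28 62 90-3 57-24 21-27 18-6 21 0 11 4 15 16 10 6 17 20-8-21 0-17 2-10-1-30-15-21-20-9-5-4-11 11-8 13-18-3-25-41z"/><path data-summit="87 495" data-sink="17 486" d="M38 368l-11 0-11 9 0 214 139 1 1-16 4-9 0-25-6-18-6-9-64-66-5-11-1-21-6-15-23-25z"/><path data-summit="410 135" data-sink="17 27" d="M359 80l-3 0-12 11-12 3-18 9-27-1-51-8-29 0-6-4-1 3 6 17 5 31 13 44 15 15 25 16 21 7 24 21 14 0 9 3 12 18 10-1 20-10 9 0 21 10 20-39 6-16 0-17-5-10-21 12-17 17-18 3-39-8-21-12-37-4-14-8-10-14 4-10 6-7 36-18 107 0-11-3-10-10z"/><path data-summit="417 308" data-sink="17 486" d="M407 264l-4 3-5 15-10 9-6 11-10 10-28 13-4 4 10 7 13 4 15 21 1-7 7-4 34 4 9 2 9 9 11 19 6-4 30 4 34-17 8-1 19-18-6-18 0-18-10-11-26-9-24-14-55-8z"/><path data-summit="554 102" data-sink="17 486" d="M591 16l-92 1 40 13 12 6 23 21-5 1-14-4-28 20-30 30-10 0 15 40 3 12 1 29 6 21 10 16 11 12 4 0 25-27 10-22 5-35 6-10 9-6z"/><path data-summit="554 102" data-sink="17 192" d="M30 58l-14 1 0 133 22 7 18 0 40-12 27-19 9-4 11 2 11 10 4 9 4 10 0 29 13 37 5 4 18 1 14 8 6-14 0-18-2-9-18-23-4-27-10-18-17-17-26-12-16 0-29 8-13-4-17 2-10-3-6-7-2-12 0-31-4-14-2-9z"/><path data-summit="255 374" data-sink="17 27" d="M251 208l2 25-15 30-11 15-8 0-7-4-8 17 0 18 10 23 0 4 32-30 14-6 6 0 11 8 25 41 18 3 8-13 10-10 0-5-6-15-13-10 0-5 24-30-11-17-9-3-14 0-24-21z"/><path data-summit="90 242" data-sink="17 192" d="M137 164l-14 4-27 19-40 12-18 0-15-6-6 0-1 47 28 2 10 4 47-5 13 11 11 4 10 12 5-2 24-16 5-5 0-3-7-18 0-29-4-10-4-9-8-8z"/><path data-summit="486 48" data-sink="17 486" d="M498 16l-88 0 12 16-4 27-8 3 43 16 32 24 12 2 30-30 28-20 14 4 5-1-23-21z"/><path data-summit="156 299" data-sink="17 486" d="M108 292l-4 0-8 4-16 15 8 15 4 24 14 30 11 11 25 17-2 14 14-30 4-17 11-16 9-45-14-4-9-8-6 6-14 8z"/><path data-summit="554 102" data-sink="17 486" d="M378 502l-21 6-36 18-28 30-6 0-26-10-35 0 94 38 24 2 16-3 21 3 5-2 6-8 0-9-1-21z"/>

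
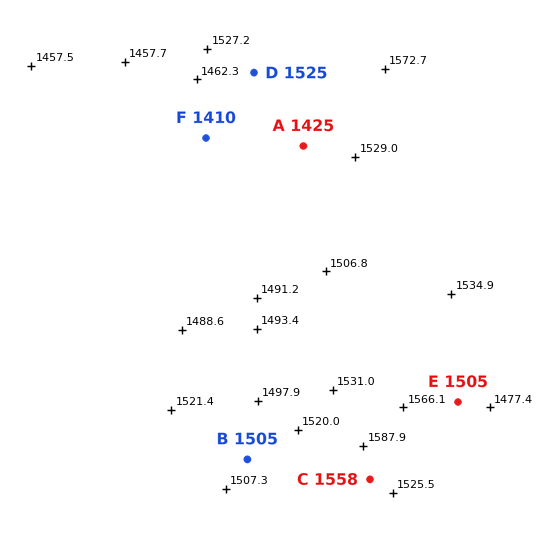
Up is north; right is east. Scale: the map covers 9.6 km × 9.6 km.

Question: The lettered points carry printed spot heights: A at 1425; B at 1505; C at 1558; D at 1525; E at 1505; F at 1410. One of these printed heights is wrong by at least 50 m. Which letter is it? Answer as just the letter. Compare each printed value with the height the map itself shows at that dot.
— A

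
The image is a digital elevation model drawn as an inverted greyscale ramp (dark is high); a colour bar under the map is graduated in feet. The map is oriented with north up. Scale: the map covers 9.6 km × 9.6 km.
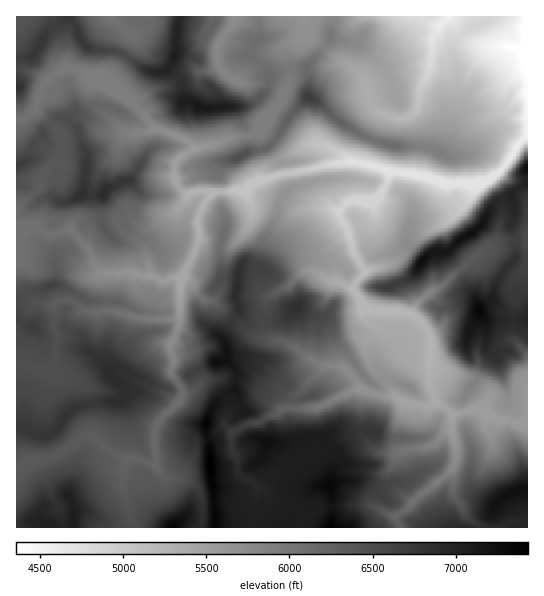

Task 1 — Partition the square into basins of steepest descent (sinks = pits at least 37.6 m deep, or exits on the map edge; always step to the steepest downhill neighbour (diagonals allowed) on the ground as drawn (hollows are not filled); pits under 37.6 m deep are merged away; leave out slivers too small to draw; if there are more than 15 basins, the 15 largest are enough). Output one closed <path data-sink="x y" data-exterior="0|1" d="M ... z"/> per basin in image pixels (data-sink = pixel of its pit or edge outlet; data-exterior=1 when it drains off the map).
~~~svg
<path data-sink="523 50" data-exterior="0" d="M527 16l-37 0-4 5-20 10-11 12-3 14 7 18 0 23-8 16-6 27-6 11-8-4-14-3-27 0-32-12-23-14-16-16-11-6 1-19-2-8-4-2-12-1-20 9-4 14-18 15-47 3-18-9-1-18-9-9-5-3-7 3-11 0-9-4-23-16-32-4-7-9-5-14-6-8-22 16-16 23-15 3 1 469 511-1z"/><path data-sink="447 17" data-exterior="1" d="M489 16l-155 0-5 25-22 26 2 11-1 19 11 6 16 16 34 20 29 8 28 0 13 5 6-11 6-27 8-16 0-23-7-18 1-11 13-15 20-10z"/><path data-sink="235 17" data-exterior="1" d="M257 16l-40 0-2 7-8 8-14-6-14 0-2 2-1 27-8 15 15 12 1 18 2 2 4 0 12 7 41-1 11-4 13-13 2-15-5-9-11-7-4-5 11-20z"/><path data-sink="111 17" data-exterior="1" d="M179 16l-111 1 7 8 5 14 7 9 32 4 28 19 15 1 6-3 8-15 0-19z"/><path data-sink="303 17" data-exterior="1" d="M333 16l-75 0 2 18-11 20 4 5 11 7 6 11 21-10 15 2 23-28 4-16z"/><path data-sink="17 17" data-exterior="1" d="M67 16l-50 0-1 42 7 1 8-3 16-23z"/>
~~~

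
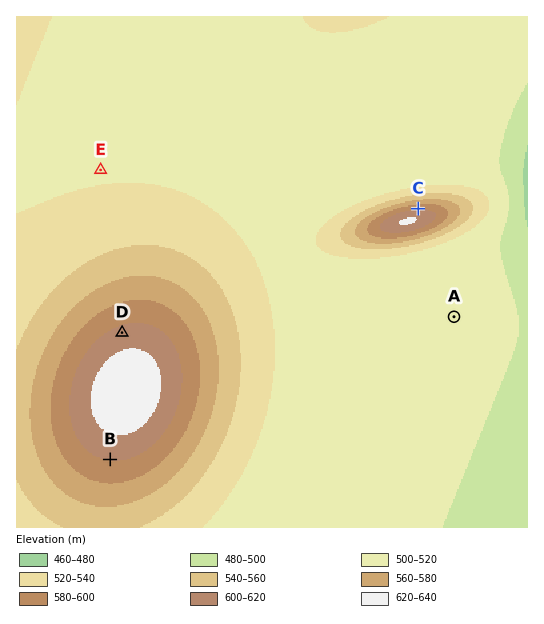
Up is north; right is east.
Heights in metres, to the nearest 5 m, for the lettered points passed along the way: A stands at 500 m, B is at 600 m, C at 595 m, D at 605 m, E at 520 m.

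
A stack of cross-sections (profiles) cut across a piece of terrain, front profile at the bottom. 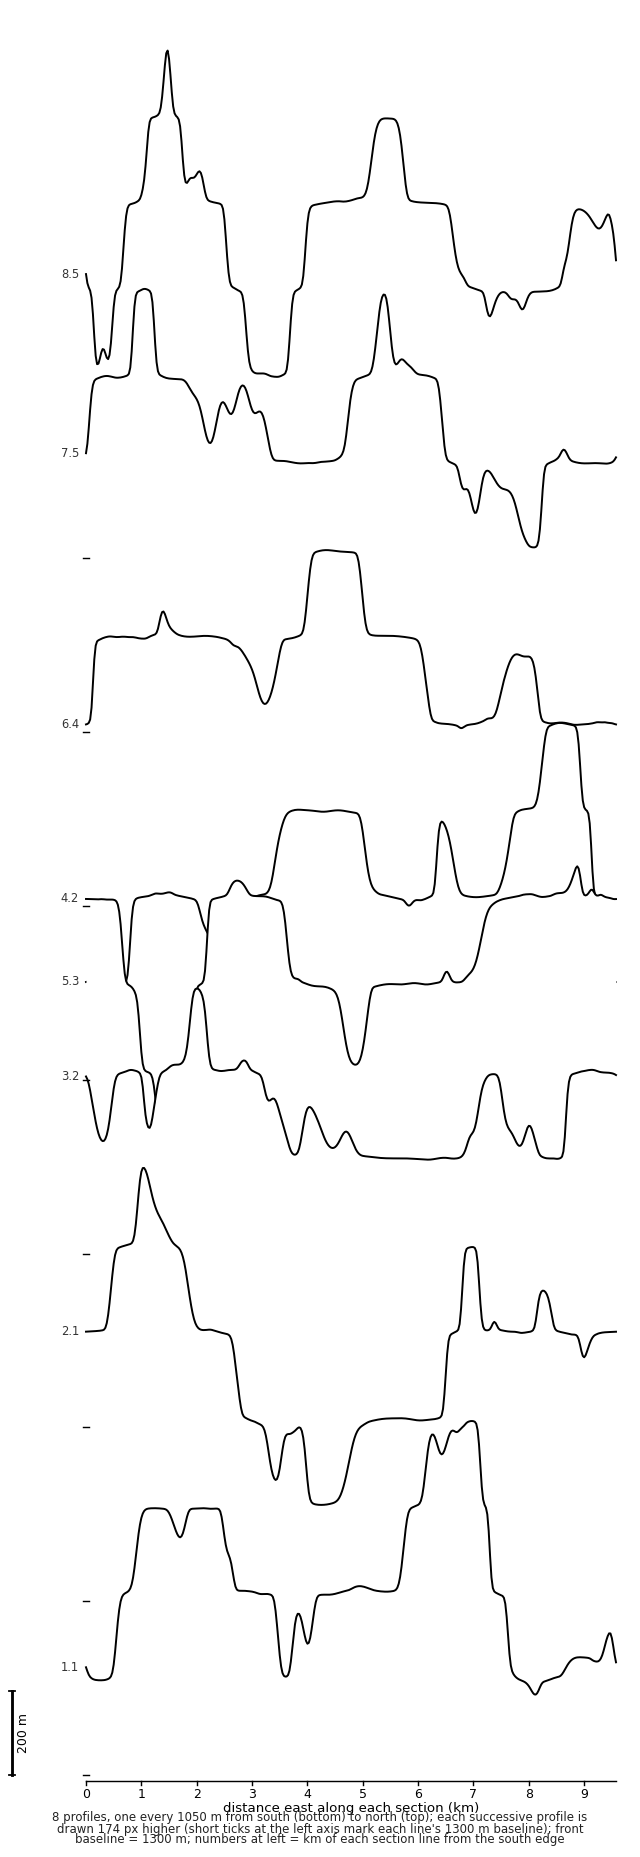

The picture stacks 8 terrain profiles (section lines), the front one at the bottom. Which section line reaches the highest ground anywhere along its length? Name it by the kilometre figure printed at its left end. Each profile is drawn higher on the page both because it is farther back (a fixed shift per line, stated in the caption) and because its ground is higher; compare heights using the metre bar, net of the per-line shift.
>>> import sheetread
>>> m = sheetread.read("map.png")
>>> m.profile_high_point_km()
8.5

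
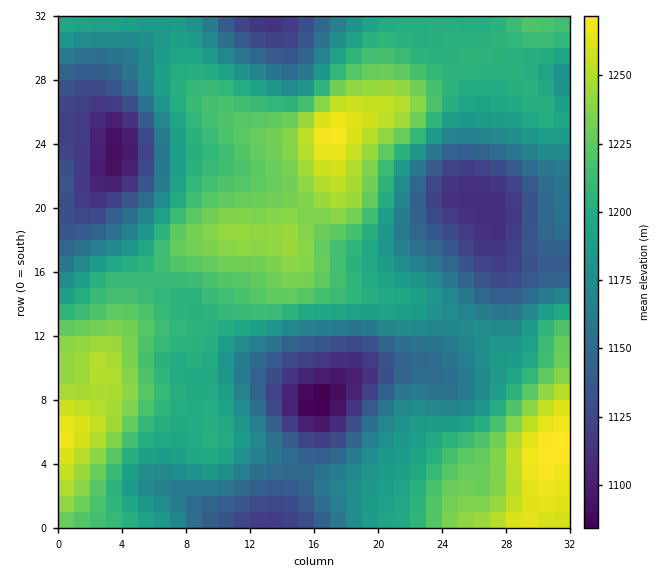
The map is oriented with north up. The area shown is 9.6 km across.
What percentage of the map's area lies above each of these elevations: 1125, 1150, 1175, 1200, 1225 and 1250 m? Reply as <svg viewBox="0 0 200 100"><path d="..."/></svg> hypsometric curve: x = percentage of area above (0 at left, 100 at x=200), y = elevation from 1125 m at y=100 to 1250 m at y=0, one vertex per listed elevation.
<svg viewBox="0 0 200 100"><path d="M180 100l-25-20-29-20-39-20-44-20-30-20"/></svg>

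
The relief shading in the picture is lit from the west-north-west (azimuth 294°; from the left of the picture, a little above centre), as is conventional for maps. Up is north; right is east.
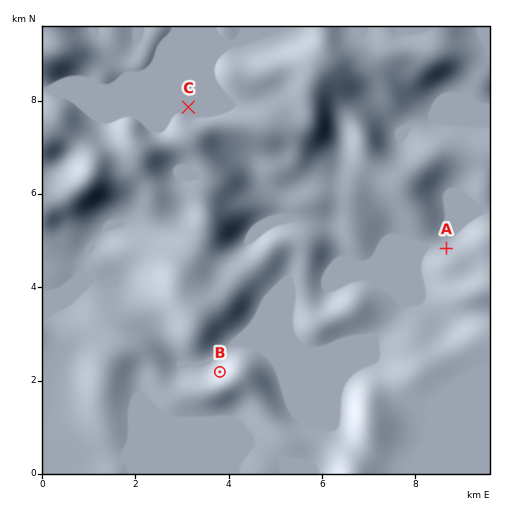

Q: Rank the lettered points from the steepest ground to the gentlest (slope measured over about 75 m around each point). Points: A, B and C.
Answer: B A C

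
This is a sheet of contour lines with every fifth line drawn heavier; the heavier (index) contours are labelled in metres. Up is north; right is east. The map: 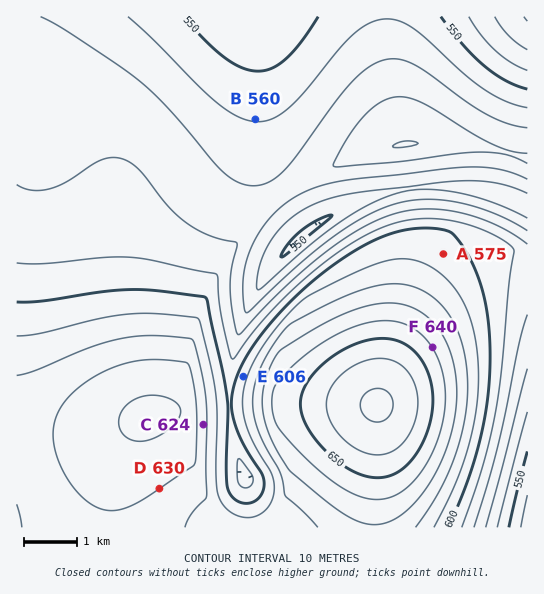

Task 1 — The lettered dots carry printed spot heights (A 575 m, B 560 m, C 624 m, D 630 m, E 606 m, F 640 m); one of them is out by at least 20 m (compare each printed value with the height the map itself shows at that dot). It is A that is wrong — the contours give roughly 605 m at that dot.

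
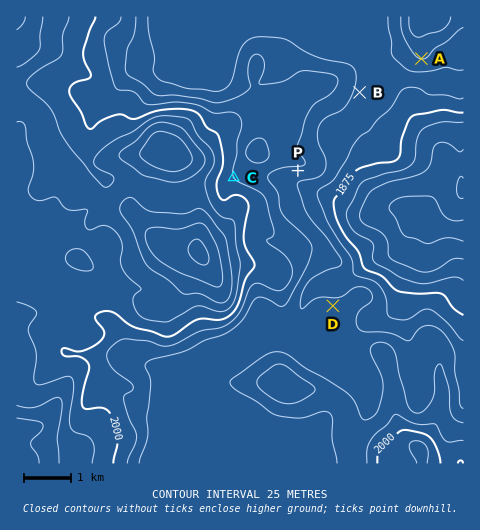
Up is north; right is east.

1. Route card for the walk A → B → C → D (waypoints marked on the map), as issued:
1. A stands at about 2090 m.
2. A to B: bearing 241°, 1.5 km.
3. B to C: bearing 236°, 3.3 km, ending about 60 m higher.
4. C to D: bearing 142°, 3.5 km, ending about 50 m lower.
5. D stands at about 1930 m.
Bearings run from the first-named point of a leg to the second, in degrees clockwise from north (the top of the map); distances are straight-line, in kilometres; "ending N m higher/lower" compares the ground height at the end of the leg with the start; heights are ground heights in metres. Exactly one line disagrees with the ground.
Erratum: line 1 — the height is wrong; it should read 1950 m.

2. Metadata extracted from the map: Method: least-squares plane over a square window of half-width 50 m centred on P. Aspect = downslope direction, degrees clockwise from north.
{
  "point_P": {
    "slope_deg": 5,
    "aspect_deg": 183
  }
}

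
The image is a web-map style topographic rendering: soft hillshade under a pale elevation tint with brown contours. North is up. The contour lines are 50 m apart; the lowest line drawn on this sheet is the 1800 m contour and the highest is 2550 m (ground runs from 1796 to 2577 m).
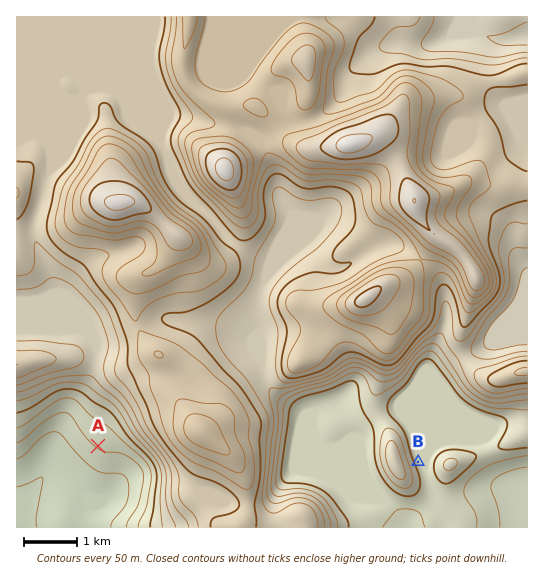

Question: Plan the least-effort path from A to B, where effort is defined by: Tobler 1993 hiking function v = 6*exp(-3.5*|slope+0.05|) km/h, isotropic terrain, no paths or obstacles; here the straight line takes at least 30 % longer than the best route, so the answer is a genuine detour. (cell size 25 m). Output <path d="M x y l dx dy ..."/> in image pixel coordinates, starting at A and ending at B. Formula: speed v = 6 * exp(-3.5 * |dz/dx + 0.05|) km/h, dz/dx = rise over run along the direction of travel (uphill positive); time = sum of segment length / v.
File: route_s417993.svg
<path d="M98 446l1 0 14-7 12 0 32 16 21 22 19 9 16 0 37 19 5 0 8 4 8 0 27-14 17 0 14 7 5 5 16 8 11 0 32-16 13 0 11-5 2-3 3-5 0-15-4-8 0-1"/>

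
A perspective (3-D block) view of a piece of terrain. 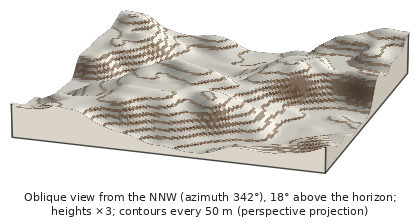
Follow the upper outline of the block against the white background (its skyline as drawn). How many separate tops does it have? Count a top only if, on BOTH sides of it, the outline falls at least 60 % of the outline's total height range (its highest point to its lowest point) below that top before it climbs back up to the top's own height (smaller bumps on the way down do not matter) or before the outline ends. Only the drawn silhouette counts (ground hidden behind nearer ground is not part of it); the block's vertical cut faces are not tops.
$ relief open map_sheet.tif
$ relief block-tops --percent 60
0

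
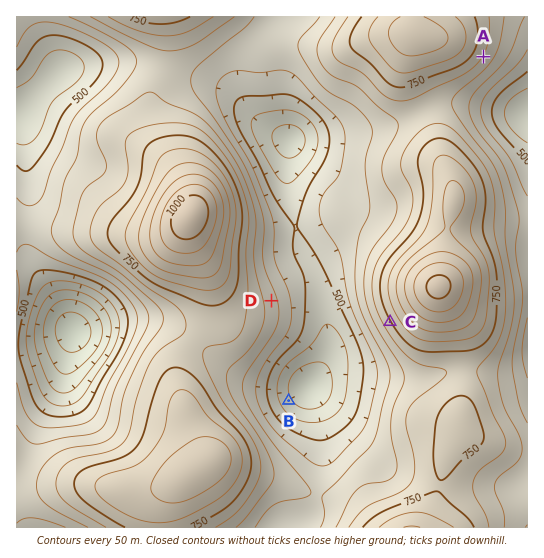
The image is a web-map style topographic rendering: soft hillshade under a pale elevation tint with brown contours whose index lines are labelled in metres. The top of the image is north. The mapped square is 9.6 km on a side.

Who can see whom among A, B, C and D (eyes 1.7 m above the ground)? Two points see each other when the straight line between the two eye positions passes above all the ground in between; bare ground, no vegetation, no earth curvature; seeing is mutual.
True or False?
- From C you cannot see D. False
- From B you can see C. True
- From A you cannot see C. True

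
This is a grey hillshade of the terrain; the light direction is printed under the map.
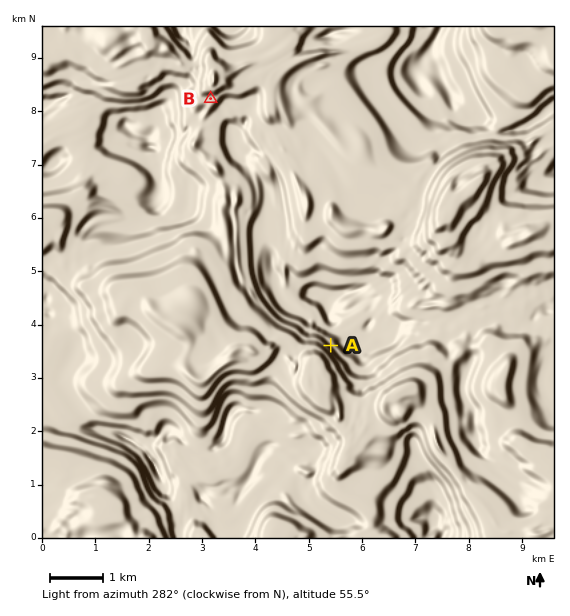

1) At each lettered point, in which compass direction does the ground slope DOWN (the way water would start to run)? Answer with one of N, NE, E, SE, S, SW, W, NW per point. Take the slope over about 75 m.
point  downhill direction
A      NE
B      S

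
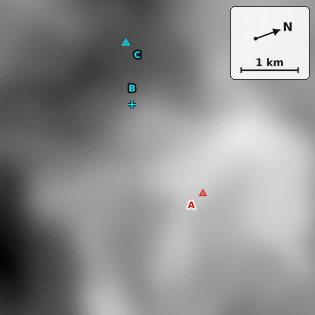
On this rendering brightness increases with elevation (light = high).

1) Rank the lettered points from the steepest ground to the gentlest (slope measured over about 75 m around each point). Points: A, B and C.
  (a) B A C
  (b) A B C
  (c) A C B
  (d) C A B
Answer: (a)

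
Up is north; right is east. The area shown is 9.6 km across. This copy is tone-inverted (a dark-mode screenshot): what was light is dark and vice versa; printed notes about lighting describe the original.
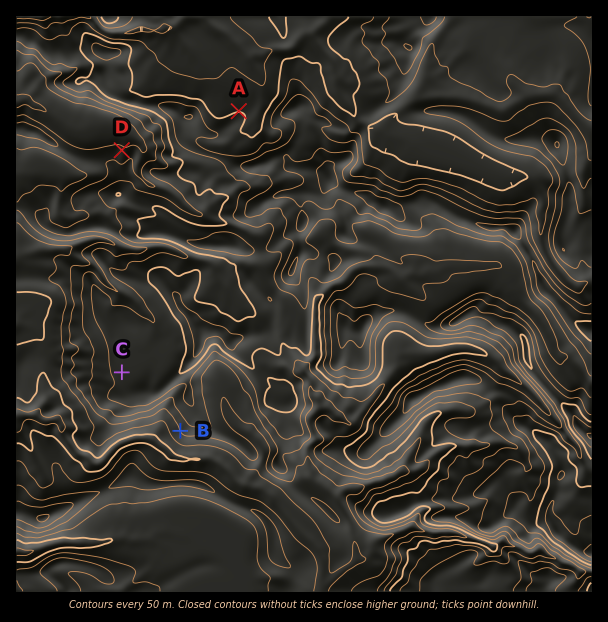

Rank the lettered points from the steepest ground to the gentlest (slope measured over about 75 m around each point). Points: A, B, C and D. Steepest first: B D A C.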